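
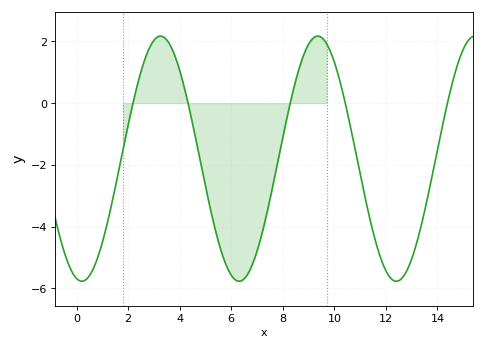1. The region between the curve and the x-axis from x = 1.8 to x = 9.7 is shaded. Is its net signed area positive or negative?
negative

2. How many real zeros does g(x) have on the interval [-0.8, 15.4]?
5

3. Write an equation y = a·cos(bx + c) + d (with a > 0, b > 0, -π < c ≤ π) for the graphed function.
y = 3.97cos(1x + 2.9) - 1.8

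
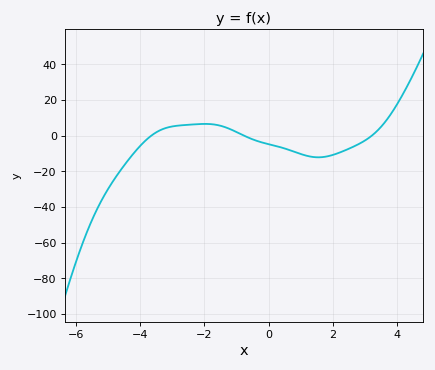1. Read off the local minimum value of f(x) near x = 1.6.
-12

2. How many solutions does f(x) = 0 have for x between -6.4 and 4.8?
3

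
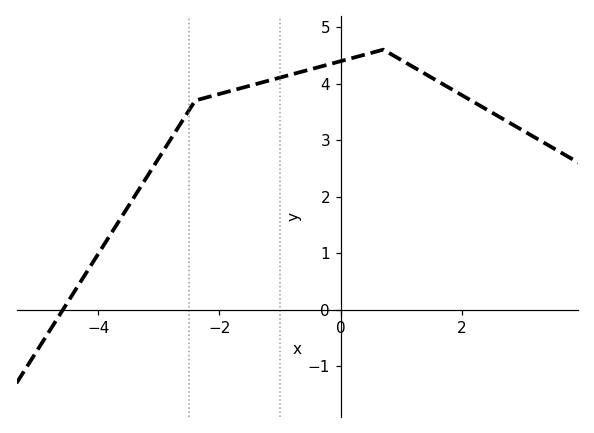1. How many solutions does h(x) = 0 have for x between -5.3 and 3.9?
1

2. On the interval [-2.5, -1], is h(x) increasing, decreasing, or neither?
increasing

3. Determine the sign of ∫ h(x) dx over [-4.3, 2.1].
positive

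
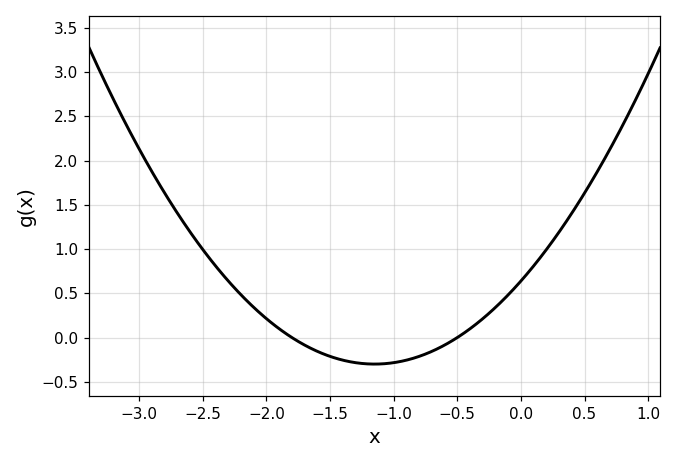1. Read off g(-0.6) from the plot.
-0.085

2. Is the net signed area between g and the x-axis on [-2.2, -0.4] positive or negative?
negative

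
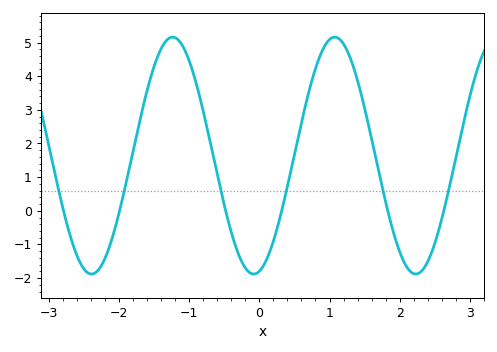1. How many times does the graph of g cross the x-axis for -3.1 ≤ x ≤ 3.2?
6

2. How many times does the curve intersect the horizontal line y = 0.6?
6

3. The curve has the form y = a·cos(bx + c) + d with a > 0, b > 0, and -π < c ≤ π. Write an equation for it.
y = 3.52cos(2.7x - 2.9) + 1.64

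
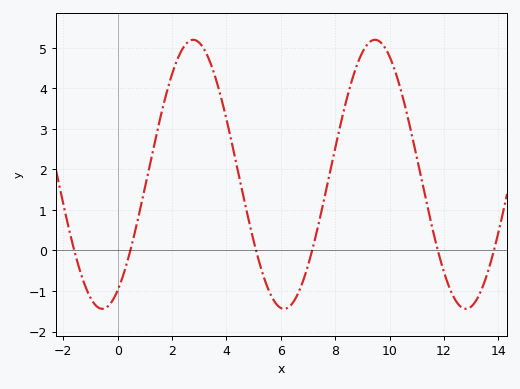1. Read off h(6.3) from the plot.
-1.39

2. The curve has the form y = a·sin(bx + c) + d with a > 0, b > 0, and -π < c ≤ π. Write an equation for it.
y = 3.32sin(0.94x - 1.04) + 1.88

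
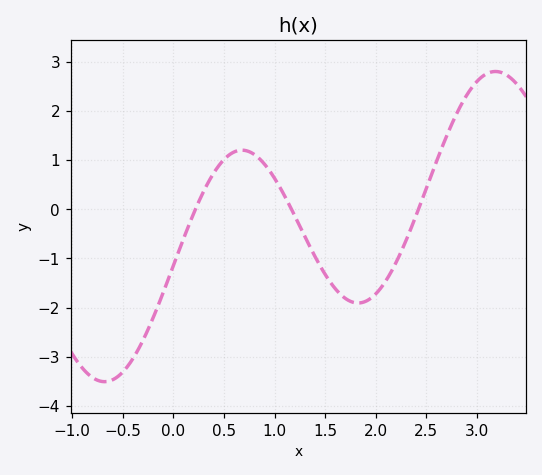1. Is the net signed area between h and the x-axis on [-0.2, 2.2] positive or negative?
negative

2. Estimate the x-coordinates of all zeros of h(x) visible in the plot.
0.2, 1.2, 2.4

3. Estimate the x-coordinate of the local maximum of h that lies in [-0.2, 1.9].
0.7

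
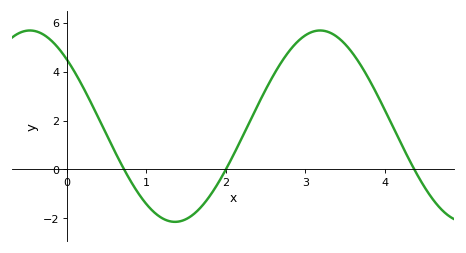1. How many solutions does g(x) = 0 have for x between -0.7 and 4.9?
3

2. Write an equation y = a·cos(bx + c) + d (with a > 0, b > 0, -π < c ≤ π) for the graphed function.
y = 3.91cos(1.7x + 0.8) + 1.77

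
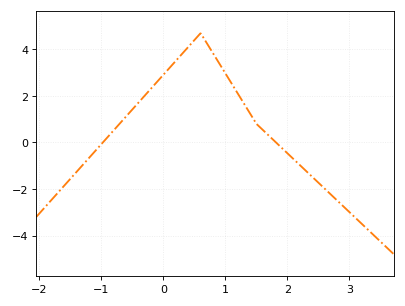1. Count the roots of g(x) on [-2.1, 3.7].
2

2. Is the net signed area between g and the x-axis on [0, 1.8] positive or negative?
positive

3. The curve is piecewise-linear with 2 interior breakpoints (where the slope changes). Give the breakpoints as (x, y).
(0.6, 4.7); (1.5, 0.8)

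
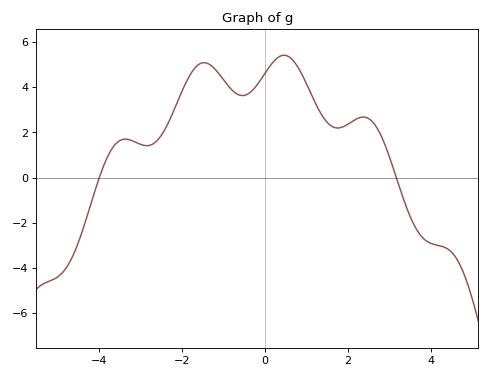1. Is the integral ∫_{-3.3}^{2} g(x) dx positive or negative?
positive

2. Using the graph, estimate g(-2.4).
2.2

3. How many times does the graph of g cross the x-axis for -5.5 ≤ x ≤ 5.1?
2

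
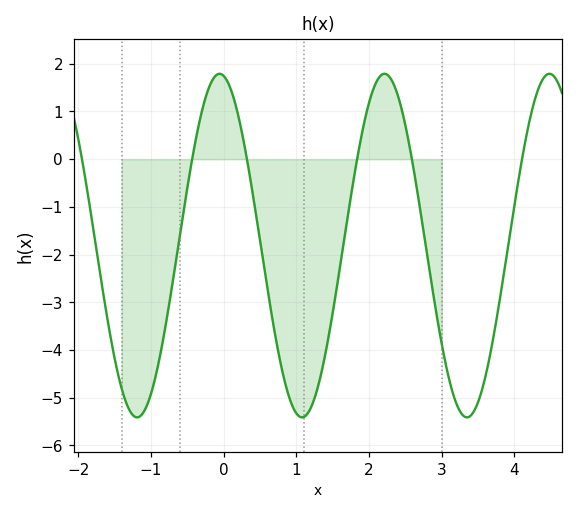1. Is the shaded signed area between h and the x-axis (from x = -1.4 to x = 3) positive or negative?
negative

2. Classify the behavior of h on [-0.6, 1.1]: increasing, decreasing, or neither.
neither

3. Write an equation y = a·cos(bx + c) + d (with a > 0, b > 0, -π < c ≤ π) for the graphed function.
y = 3.6cos(2.8x + 0.15) - 1.81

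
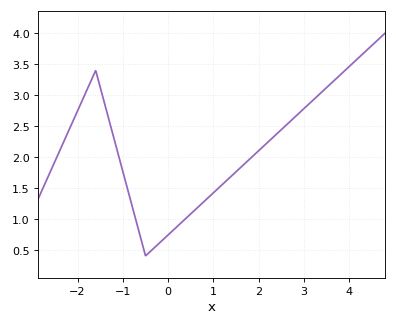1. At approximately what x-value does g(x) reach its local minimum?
-0.499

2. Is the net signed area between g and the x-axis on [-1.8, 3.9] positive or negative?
positive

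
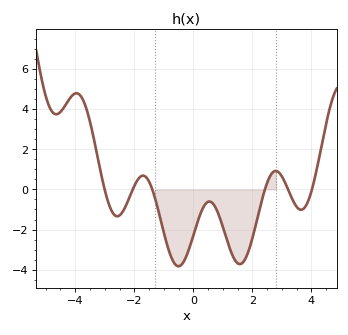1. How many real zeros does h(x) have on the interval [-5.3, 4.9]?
6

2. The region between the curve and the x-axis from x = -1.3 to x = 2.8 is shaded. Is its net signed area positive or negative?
negative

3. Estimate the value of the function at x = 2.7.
0.8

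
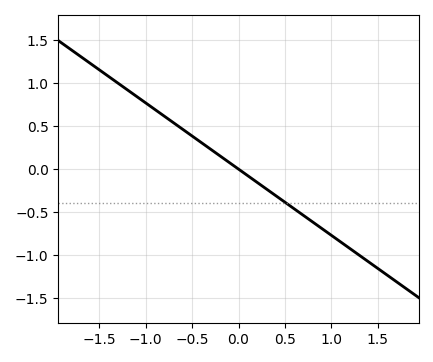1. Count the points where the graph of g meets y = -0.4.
1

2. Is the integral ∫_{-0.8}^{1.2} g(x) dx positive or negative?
negative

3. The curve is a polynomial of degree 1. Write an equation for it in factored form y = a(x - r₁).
y = -0.77(x - 0)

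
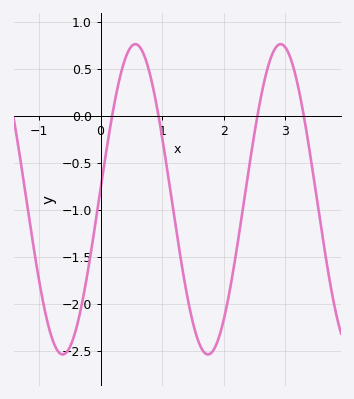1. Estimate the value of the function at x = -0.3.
-2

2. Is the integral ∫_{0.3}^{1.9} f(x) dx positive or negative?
negative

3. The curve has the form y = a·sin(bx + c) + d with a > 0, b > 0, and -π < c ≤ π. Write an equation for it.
y = 1.65sin(2.7x + 0.07) - 0.89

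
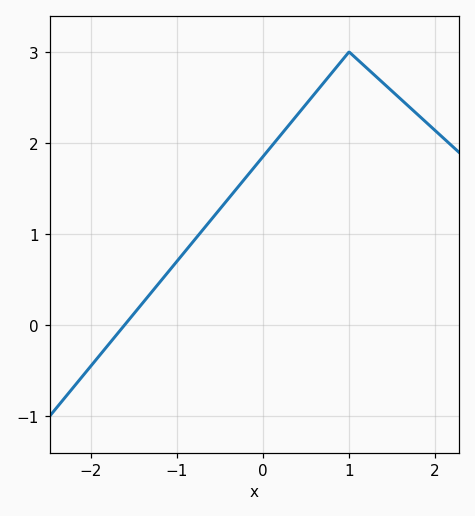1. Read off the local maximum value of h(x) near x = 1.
3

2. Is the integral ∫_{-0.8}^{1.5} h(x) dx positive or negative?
positive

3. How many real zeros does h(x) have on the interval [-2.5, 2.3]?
1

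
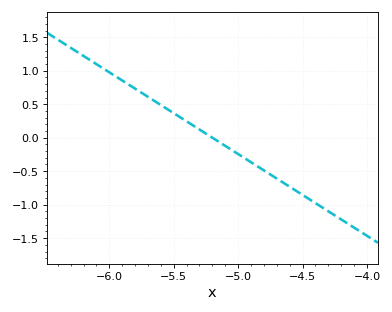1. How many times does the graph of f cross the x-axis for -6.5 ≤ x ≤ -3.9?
1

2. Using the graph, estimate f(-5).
-0.244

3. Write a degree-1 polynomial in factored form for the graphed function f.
y = -1.22(x + 5.2)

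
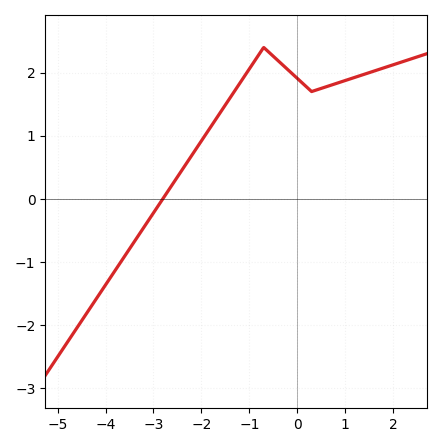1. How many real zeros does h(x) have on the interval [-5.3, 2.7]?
1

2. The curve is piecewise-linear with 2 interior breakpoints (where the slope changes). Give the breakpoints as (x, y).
(-0.7, 2.4); (0.3, 1.7)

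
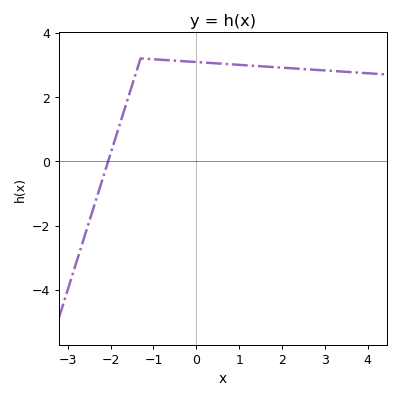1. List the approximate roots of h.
-2.05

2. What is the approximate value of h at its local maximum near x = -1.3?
3.2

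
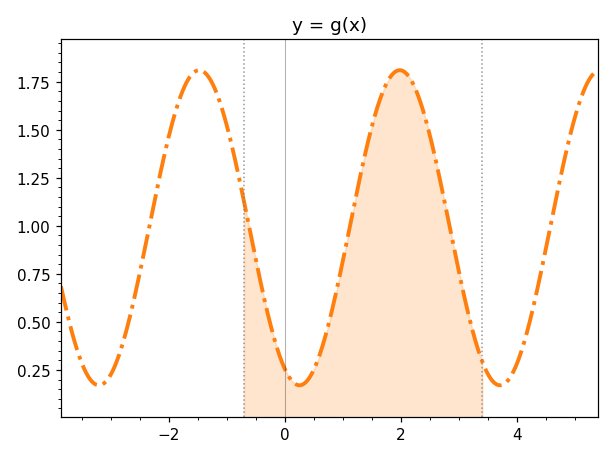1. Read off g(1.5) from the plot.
1.52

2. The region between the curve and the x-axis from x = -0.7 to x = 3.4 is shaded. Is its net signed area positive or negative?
positive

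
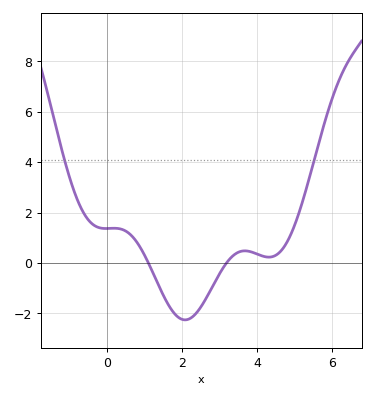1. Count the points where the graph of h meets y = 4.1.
2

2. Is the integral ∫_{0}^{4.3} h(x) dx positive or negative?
negative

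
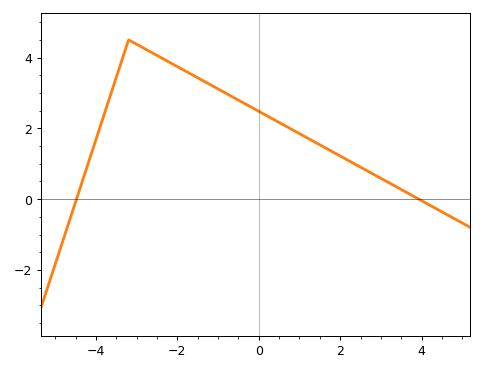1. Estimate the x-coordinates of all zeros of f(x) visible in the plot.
-4.4, 4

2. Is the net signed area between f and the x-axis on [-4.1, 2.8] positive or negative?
positive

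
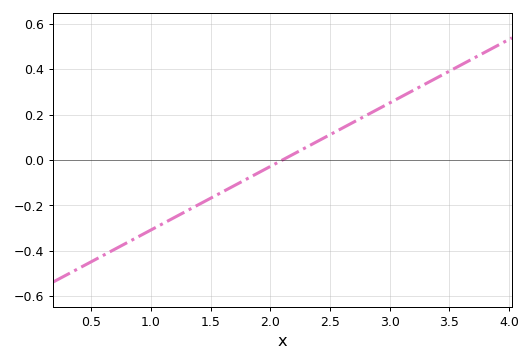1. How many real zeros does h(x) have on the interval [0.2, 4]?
1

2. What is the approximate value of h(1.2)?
-0.26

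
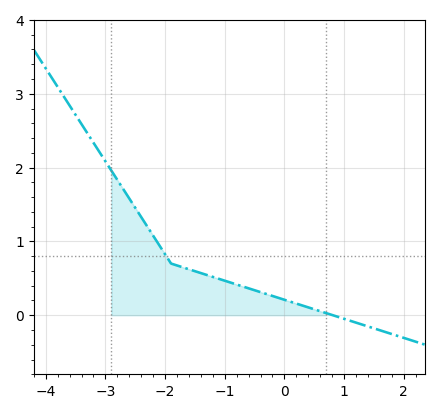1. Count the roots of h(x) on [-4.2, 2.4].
1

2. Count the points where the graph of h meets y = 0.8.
1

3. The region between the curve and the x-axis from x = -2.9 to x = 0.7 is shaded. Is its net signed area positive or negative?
positive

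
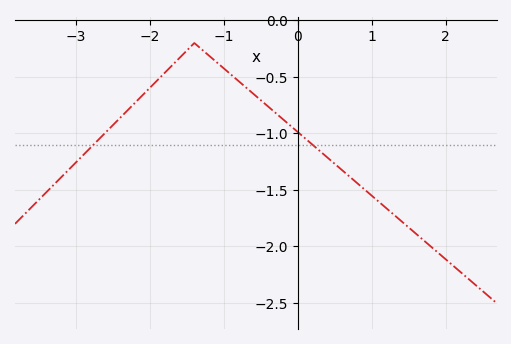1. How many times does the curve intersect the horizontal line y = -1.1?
2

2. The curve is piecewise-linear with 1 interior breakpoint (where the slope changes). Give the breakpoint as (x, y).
(-1.4, -0.2)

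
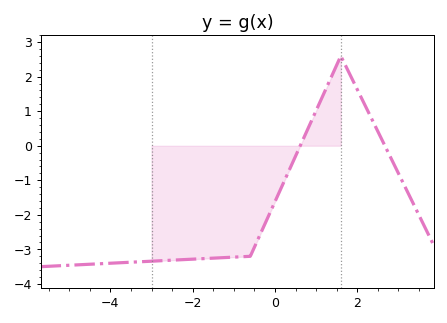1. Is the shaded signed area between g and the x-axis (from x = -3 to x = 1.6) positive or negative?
negative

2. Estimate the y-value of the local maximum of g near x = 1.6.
2.6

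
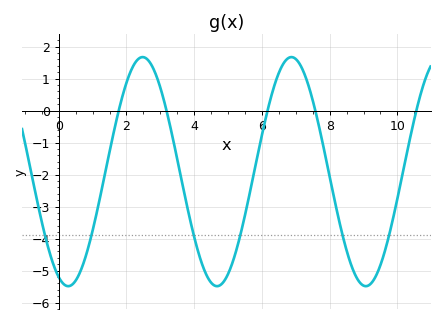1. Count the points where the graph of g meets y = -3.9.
6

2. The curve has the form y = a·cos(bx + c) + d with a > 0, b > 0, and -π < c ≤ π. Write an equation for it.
y = 3.58cos(1.4x + 2.7) - 1.91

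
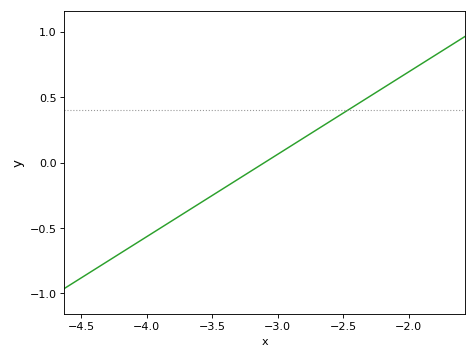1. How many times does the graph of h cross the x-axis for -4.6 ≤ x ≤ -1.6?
1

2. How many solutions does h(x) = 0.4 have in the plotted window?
1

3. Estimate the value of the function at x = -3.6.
-0.3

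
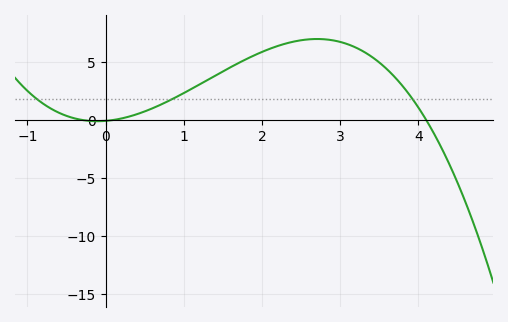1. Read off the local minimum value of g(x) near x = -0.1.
0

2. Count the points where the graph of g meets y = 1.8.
3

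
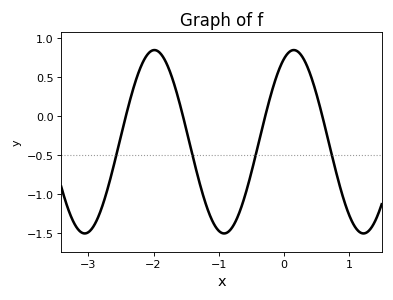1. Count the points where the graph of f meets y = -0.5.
4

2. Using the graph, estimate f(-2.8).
-1.19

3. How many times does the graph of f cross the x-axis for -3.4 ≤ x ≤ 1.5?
4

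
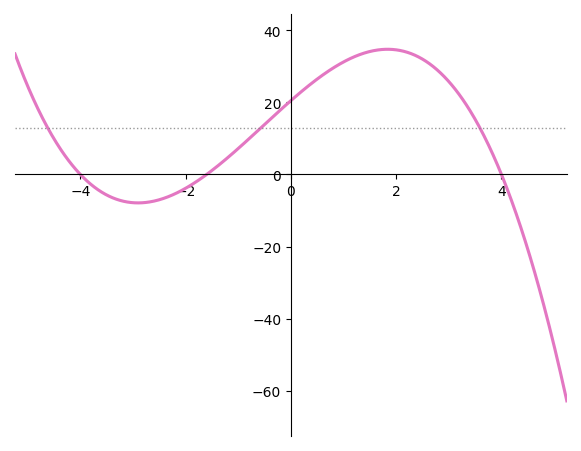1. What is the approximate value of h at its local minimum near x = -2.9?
-8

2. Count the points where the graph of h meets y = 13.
3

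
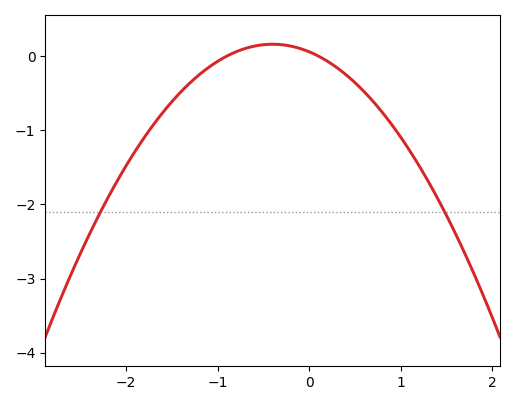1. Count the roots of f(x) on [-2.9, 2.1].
2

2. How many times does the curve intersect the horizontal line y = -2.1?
2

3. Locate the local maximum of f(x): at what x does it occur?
-0.4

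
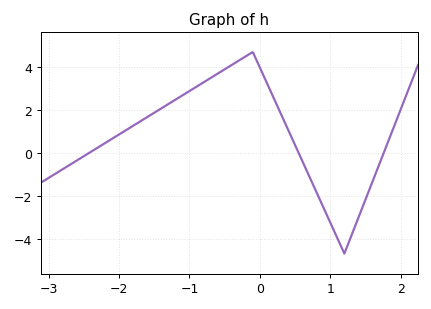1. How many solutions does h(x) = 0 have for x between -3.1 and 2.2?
3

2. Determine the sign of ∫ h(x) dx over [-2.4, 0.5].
positive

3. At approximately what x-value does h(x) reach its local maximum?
-0.1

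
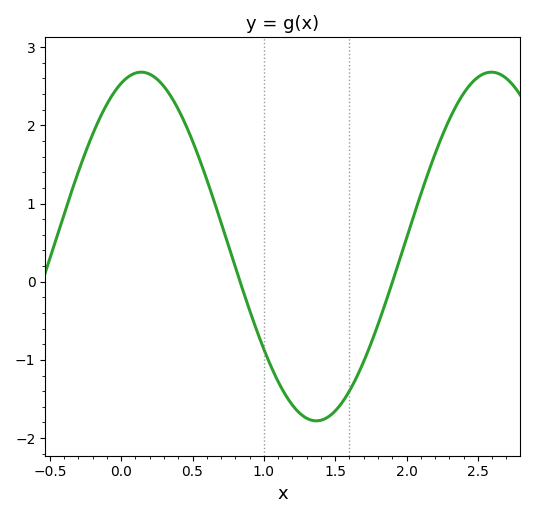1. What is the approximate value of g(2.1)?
1.12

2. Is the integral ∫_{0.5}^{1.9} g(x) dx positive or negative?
negative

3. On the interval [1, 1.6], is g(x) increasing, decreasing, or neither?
neither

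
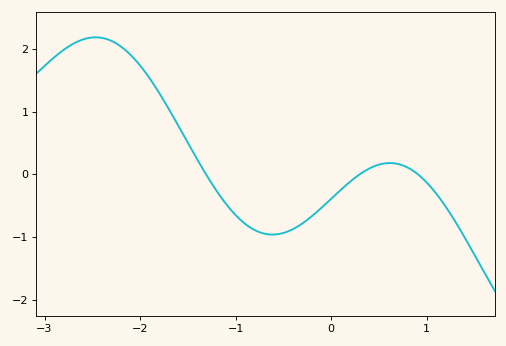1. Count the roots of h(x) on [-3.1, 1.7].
3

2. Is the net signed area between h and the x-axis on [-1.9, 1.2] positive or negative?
negative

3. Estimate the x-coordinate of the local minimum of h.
-0.6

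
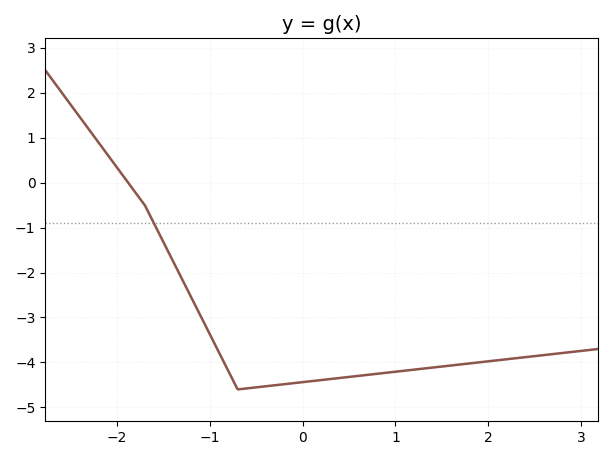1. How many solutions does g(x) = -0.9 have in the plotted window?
1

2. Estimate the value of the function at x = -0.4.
-4.53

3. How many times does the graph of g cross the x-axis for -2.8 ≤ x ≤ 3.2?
1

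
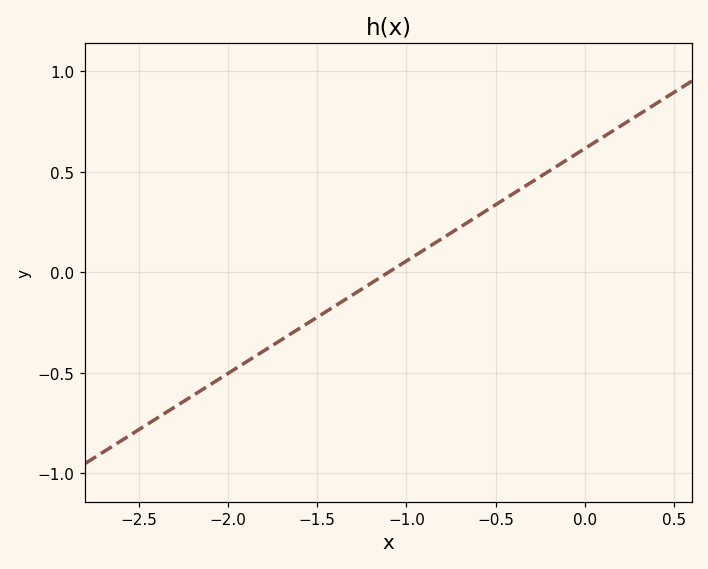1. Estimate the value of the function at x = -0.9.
0.112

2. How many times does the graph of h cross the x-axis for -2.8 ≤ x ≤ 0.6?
1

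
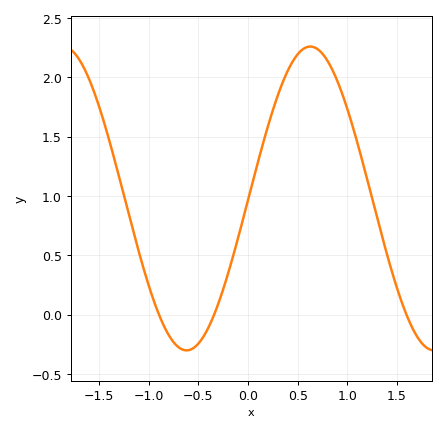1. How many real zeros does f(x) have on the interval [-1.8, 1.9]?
3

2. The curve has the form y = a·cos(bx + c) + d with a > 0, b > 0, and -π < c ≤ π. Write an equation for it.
y = 1.28cos(2.5x - 1.6) + 0.98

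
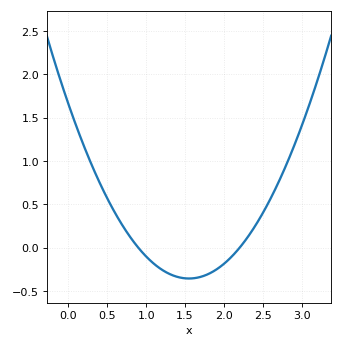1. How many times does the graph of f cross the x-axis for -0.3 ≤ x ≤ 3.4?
2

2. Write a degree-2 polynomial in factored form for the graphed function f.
y = 0.84(x - 0.9)(x - 2.2)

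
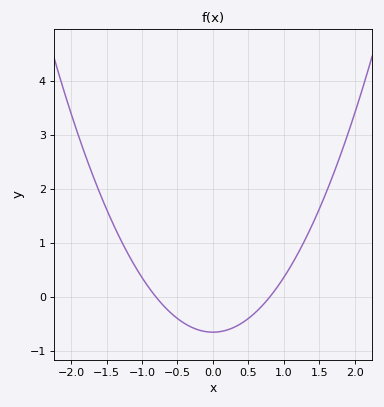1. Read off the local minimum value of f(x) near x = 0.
-0.646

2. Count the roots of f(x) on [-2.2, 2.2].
2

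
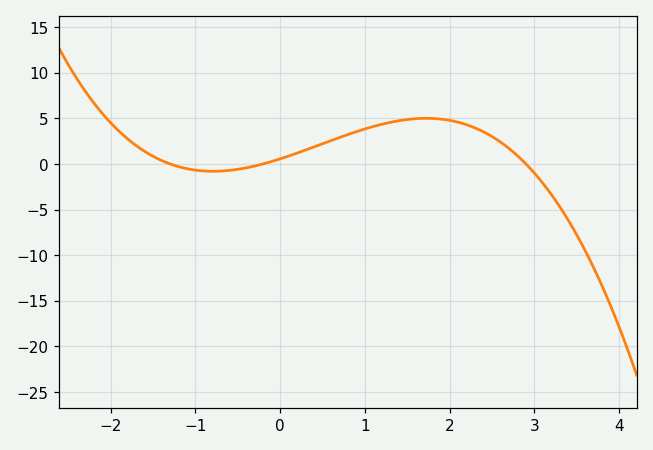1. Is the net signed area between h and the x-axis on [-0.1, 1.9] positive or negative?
positive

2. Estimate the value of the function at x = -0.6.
-0.5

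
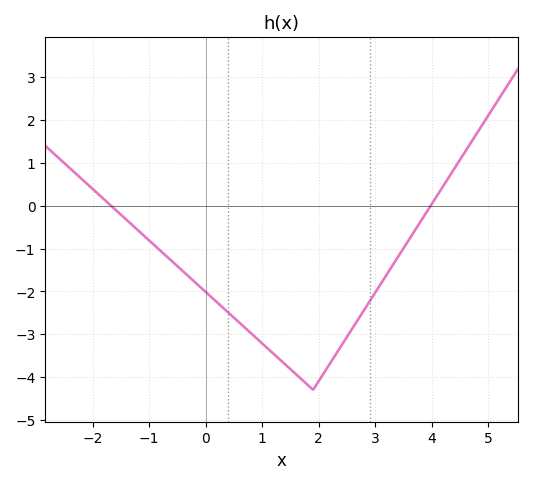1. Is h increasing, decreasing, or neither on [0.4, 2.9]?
neither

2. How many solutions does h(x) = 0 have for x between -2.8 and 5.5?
2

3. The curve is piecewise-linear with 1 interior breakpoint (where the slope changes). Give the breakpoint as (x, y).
(1.9, -4.3)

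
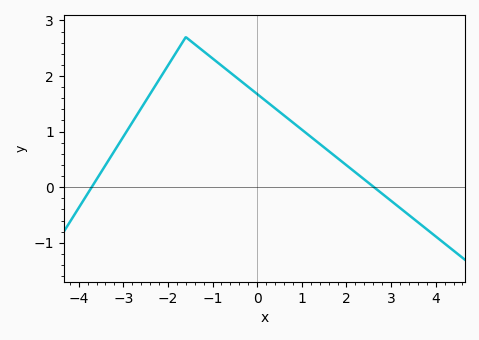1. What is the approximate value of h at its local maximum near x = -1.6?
2.7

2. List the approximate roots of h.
-3.8, 2.6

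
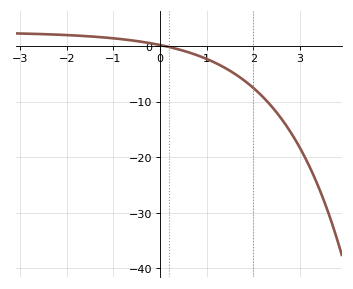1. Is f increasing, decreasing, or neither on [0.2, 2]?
decreasing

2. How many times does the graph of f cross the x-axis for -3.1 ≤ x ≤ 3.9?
1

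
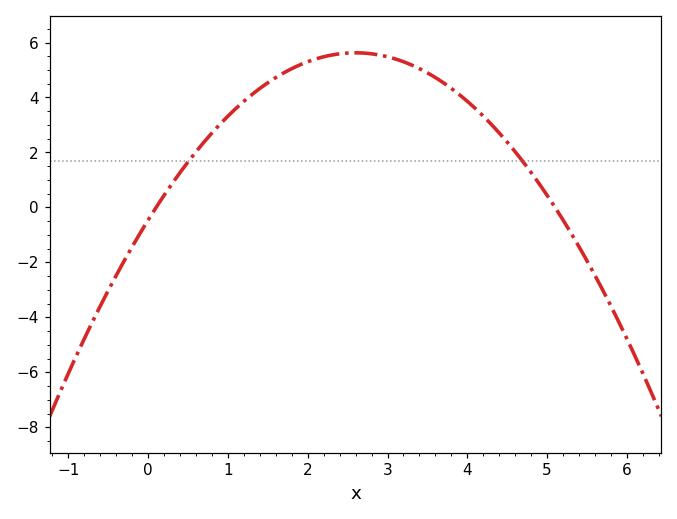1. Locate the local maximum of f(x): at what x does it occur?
2.6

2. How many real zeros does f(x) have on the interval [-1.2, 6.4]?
2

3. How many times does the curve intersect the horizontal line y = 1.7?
2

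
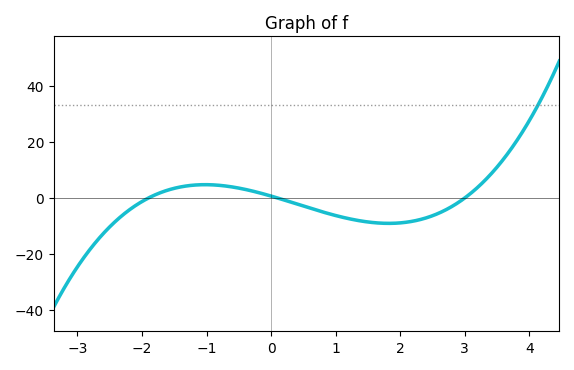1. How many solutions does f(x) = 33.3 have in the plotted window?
1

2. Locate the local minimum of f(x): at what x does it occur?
1.82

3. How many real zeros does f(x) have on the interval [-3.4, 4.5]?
3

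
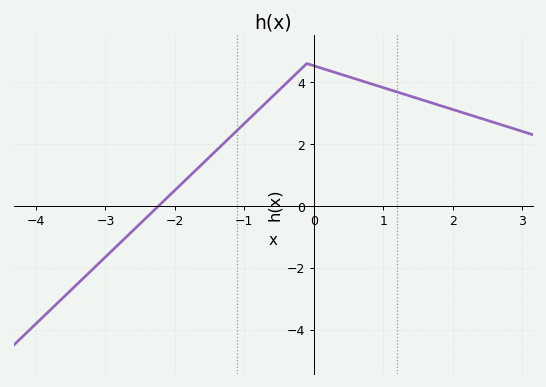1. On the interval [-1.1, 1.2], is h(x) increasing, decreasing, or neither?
neither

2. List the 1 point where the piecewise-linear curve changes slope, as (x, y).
(-0.1, 4.6)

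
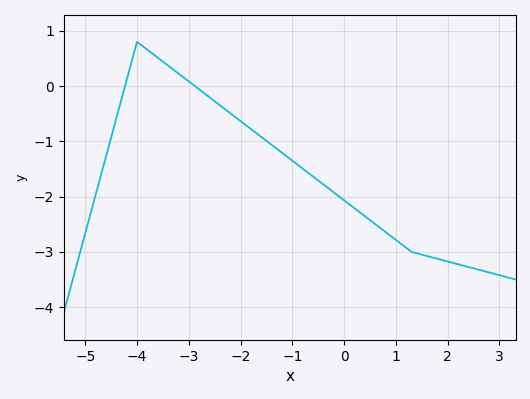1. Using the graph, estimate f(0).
-2.1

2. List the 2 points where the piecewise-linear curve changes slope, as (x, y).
(-4, 0.8); (1.3, -3)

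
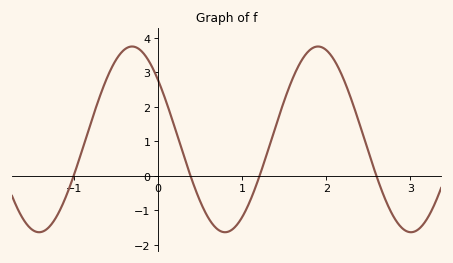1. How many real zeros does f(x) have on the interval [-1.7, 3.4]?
4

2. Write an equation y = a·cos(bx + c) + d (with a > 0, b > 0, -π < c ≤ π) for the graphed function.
y = 2.69cos(2.8x + 0.88) + 1.06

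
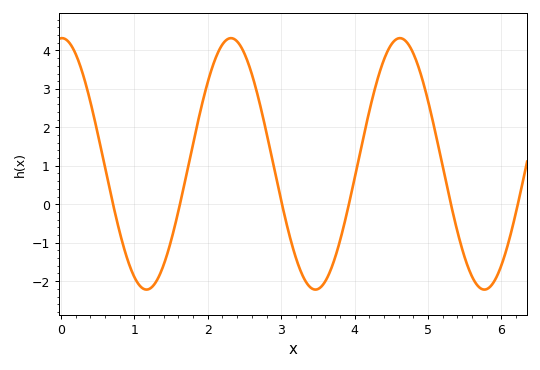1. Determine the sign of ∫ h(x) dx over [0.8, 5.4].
positive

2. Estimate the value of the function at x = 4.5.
4.2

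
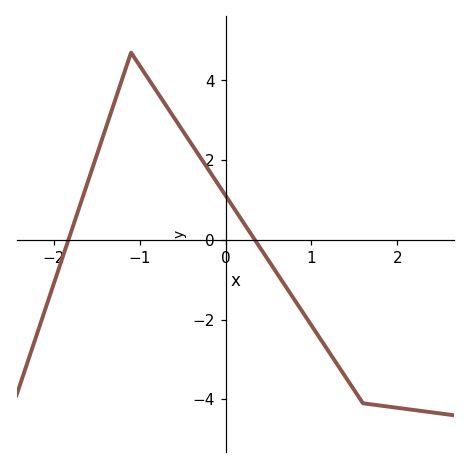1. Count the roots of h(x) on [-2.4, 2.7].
2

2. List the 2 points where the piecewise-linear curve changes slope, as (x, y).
(-1.1, 4.7); (1.6, -4.1)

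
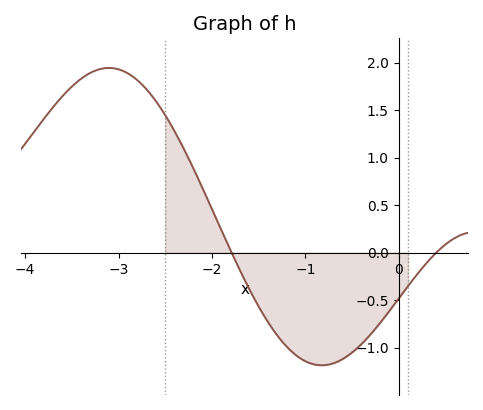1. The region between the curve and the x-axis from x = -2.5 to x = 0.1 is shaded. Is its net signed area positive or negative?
negative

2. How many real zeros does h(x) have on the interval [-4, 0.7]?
2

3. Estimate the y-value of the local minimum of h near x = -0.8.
-1.19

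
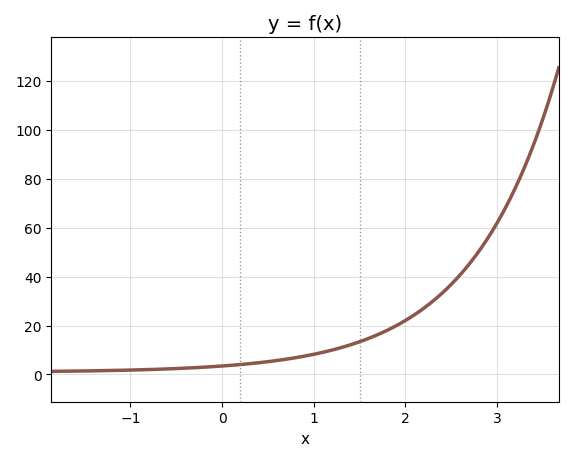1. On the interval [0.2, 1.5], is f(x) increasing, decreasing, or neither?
increasing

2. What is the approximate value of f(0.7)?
6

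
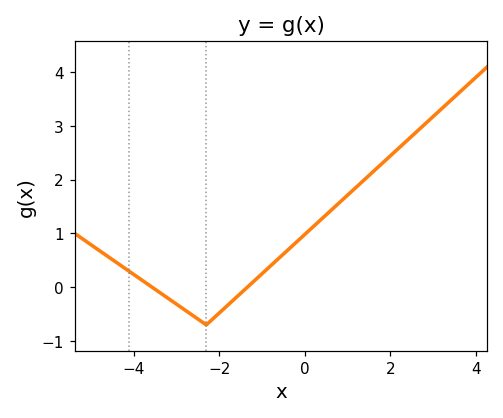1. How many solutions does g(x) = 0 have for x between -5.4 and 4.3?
2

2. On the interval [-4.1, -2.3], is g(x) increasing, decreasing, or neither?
decreasing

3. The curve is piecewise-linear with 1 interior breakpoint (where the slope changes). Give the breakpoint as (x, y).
(-2.3, -0.7)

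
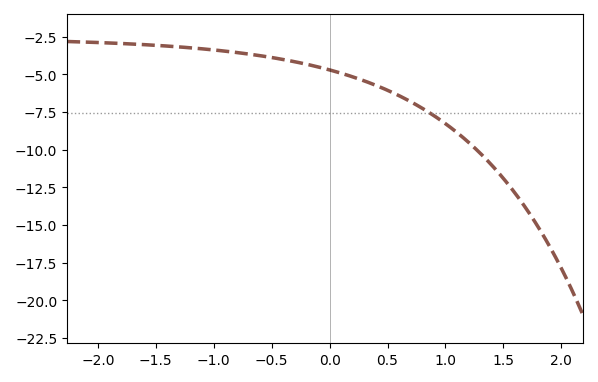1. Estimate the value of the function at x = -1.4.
-3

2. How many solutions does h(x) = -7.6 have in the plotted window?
1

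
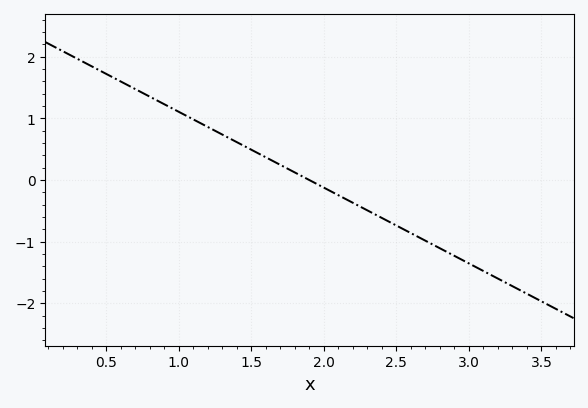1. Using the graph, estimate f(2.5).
-0.7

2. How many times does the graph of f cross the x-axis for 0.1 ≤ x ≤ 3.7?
1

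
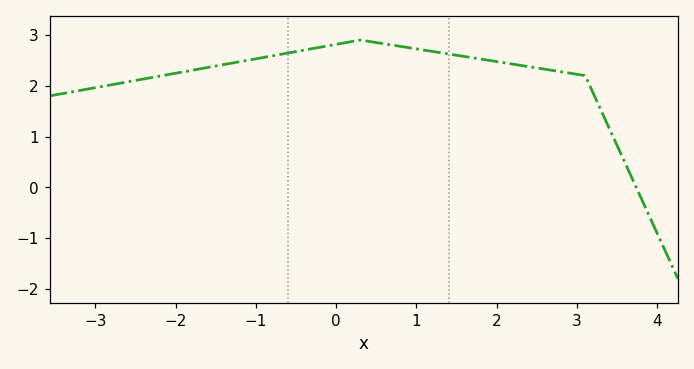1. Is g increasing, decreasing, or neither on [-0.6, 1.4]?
neither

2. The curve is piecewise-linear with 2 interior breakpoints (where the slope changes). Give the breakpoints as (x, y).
(0.3, 2.9); (3.1, 2.2)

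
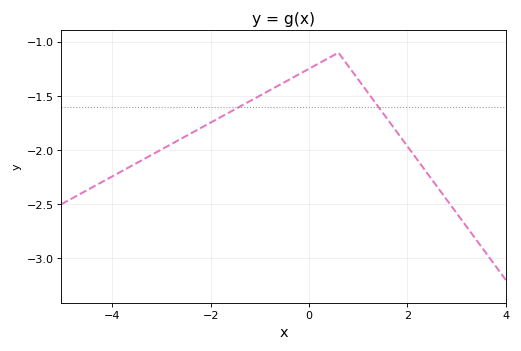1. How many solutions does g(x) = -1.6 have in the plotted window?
2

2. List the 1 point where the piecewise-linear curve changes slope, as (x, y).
(0.6, -1.1)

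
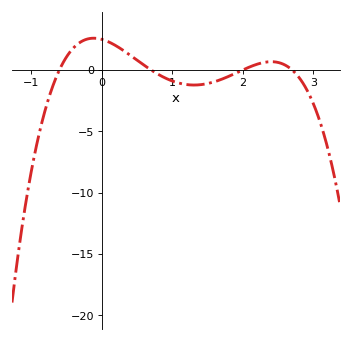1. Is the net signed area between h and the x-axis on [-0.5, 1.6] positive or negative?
positive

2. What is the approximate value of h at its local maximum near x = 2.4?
0.673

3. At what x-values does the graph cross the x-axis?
-0.6, 0.7, 2, 2.7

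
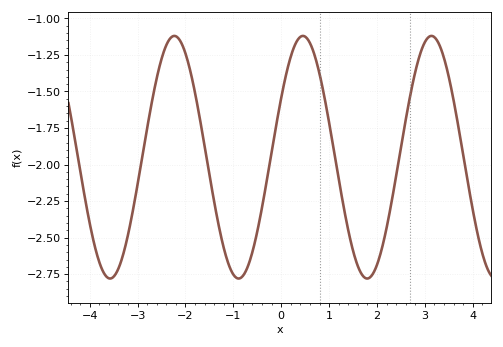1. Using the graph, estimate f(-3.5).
-2.76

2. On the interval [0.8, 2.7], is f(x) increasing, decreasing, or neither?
neither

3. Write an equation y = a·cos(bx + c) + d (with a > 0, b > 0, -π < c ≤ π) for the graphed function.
y = 0.83cos(2.3x - 1.1) - 1.95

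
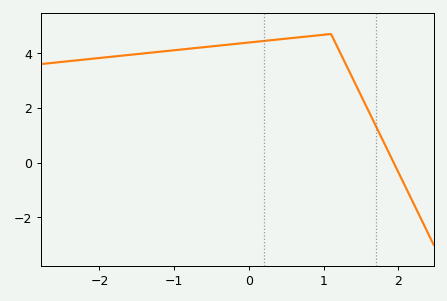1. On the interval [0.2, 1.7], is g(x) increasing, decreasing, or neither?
neither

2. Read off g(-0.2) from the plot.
4.33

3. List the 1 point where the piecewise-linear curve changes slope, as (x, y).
(1.1, 4.7)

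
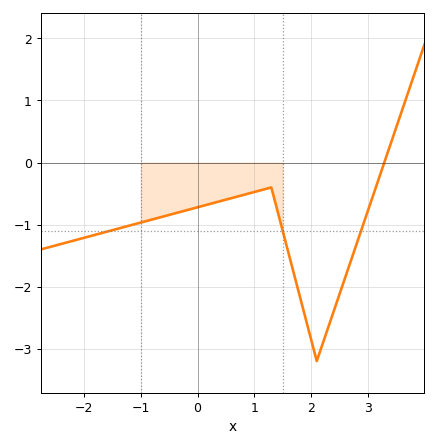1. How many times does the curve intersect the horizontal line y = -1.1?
3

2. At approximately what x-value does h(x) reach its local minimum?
2.1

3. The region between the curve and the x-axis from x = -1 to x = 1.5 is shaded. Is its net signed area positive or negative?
negative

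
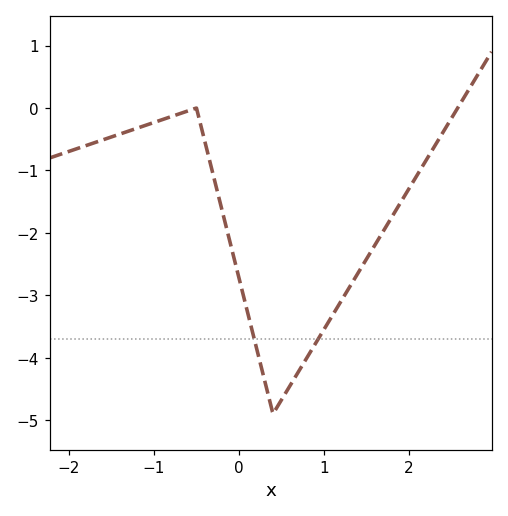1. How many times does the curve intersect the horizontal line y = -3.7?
2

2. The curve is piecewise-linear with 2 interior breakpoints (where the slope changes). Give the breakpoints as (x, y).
(-0.5, 0); (0.4, -4.9)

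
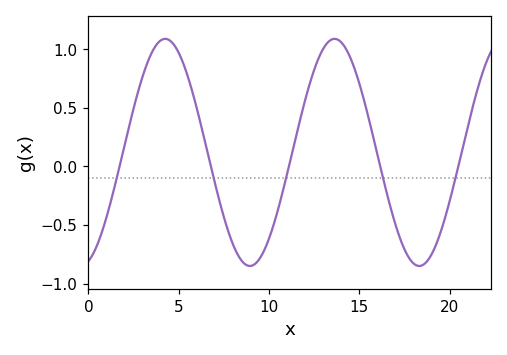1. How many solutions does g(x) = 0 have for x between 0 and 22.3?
5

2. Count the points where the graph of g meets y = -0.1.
5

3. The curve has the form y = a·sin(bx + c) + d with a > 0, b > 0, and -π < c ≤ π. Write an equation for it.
y = 0.97sin(0.67x - 1.3) + 0.12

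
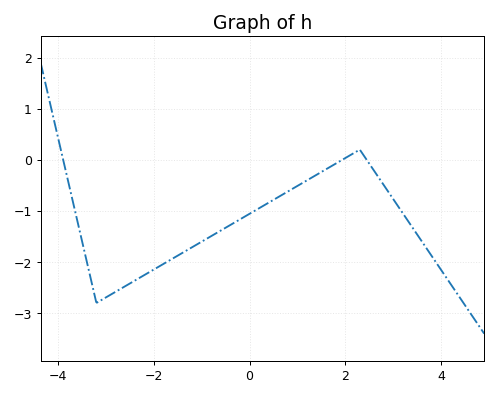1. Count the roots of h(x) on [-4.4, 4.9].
3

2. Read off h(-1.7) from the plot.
-1.98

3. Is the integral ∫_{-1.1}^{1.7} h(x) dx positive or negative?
negative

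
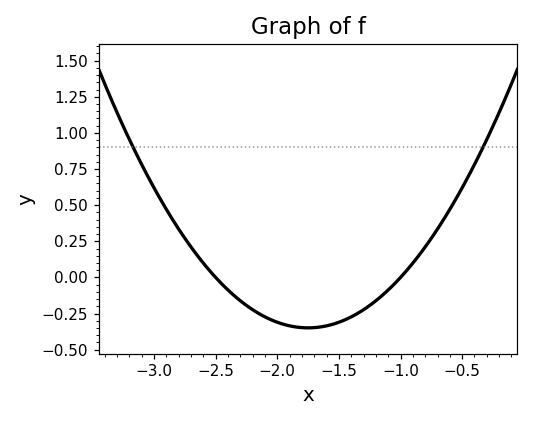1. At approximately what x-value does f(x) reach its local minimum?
-1.75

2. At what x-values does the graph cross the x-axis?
-2.5, -1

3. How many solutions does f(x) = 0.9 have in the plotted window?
2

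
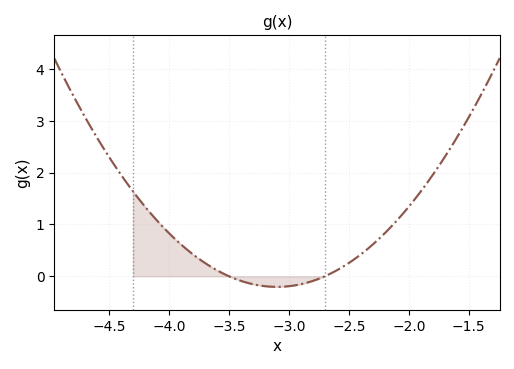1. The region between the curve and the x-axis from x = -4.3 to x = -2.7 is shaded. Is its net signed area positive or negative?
positive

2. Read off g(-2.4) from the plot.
0.4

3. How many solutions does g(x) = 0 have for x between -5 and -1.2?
2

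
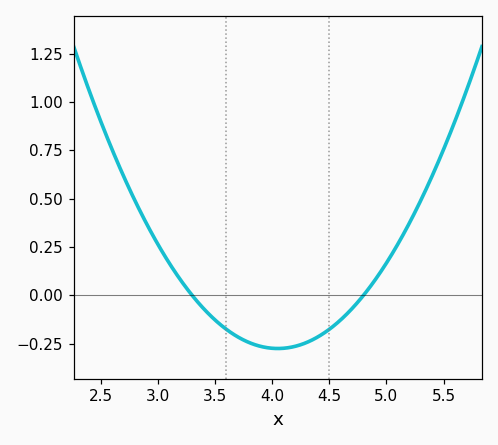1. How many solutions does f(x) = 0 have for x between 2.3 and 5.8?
2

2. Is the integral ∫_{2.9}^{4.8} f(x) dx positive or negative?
negative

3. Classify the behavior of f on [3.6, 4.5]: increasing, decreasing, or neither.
neither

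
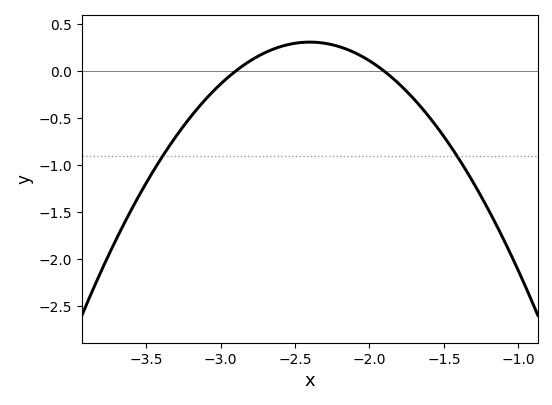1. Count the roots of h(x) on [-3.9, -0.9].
2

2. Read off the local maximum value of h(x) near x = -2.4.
0.3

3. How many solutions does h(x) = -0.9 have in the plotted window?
2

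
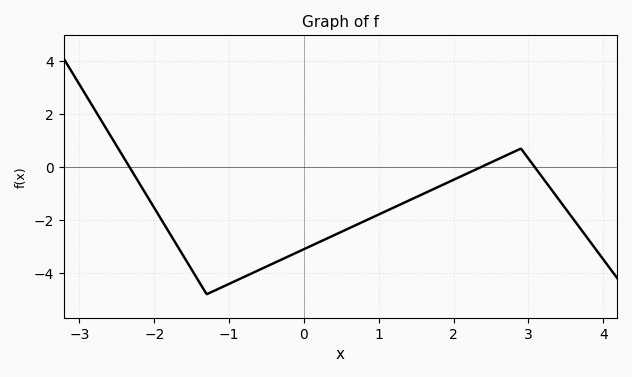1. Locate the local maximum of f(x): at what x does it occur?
2.9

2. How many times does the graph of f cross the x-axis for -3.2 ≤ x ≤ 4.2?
3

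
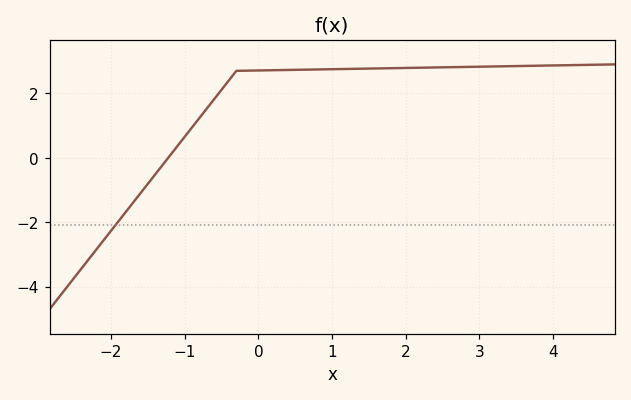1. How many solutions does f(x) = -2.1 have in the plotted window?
1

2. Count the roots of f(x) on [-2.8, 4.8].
1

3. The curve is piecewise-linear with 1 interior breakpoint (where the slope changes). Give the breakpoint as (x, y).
(-0.3, 2.7)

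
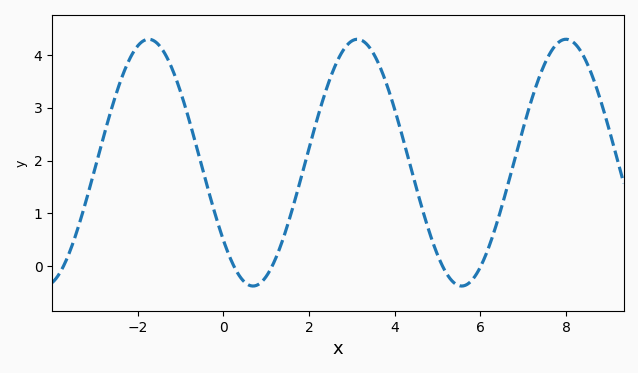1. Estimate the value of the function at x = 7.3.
3.4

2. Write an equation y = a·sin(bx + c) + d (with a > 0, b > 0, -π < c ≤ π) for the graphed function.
y = 2.33sin(1.3x - 2.5) + 1.96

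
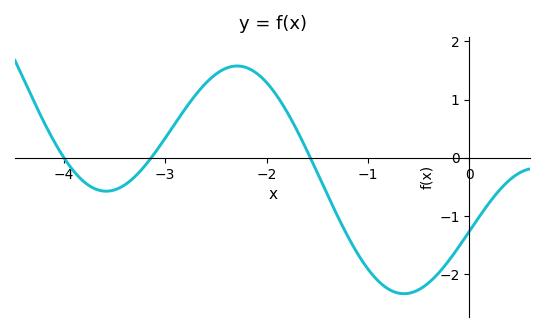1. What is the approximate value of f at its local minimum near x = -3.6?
-0.6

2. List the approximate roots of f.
-4, -3.1, -1.6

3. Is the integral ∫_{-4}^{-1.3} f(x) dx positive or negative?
positive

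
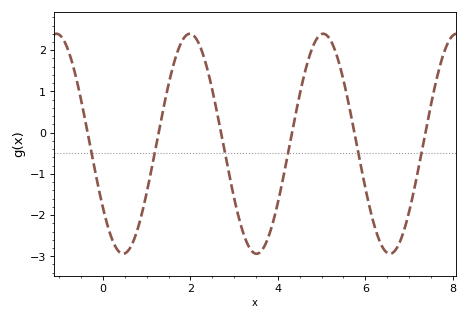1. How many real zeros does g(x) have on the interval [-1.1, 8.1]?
6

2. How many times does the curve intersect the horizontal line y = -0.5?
6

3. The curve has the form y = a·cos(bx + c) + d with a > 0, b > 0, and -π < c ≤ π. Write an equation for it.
y = 2.67cos(2.06x + 2.19) - 0.27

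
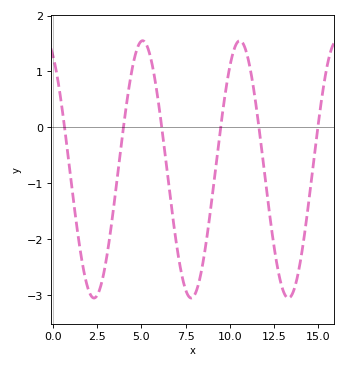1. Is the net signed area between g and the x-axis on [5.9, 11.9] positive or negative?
negative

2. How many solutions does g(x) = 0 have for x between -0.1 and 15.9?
6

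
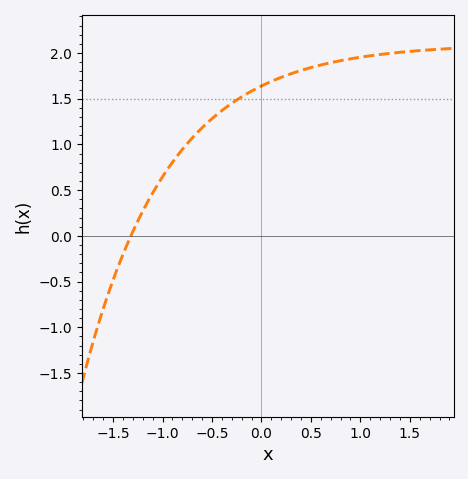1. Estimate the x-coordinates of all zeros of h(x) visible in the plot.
-1.3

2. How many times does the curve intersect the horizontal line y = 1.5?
1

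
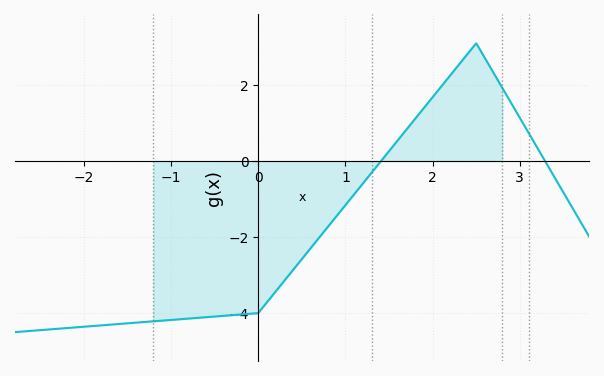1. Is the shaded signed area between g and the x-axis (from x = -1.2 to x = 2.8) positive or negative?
negative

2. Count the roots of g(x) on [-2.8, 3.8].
2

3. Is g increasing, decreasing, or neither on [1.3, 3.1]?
neither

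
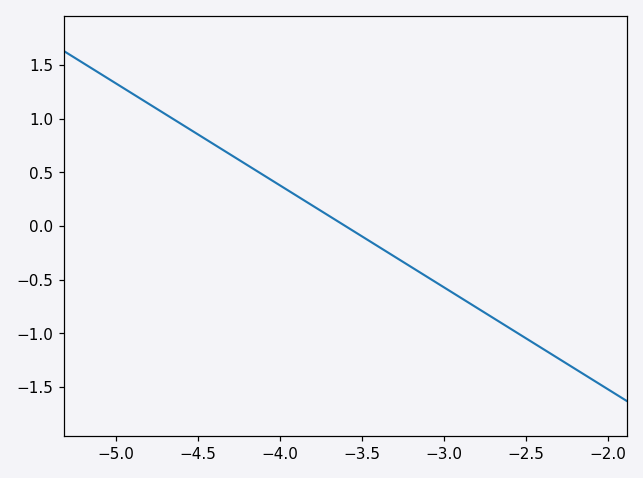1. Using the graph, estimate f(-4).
0.38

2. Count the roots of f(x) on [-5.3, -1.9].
1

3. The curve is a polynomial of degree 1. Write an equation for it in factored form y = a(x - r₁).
y = -0.95(x + 3.6)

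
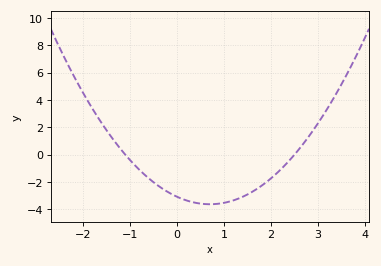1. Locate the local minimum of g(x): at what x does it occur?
0.7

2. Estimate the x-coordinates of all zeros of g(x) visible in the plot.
-1.1, 2.5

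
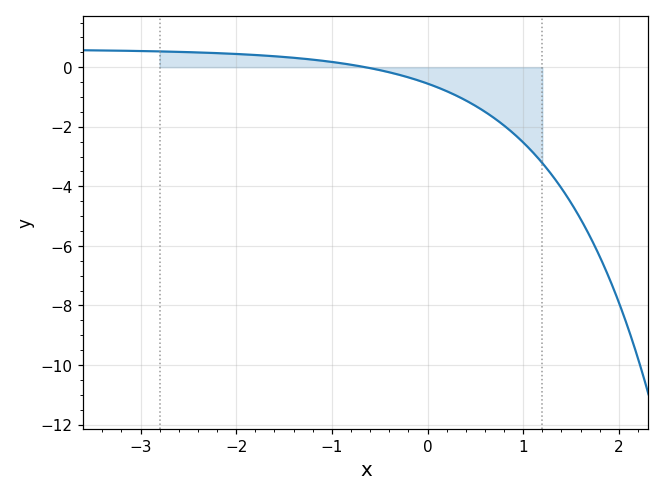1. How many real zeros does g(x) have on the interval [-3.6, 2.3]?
1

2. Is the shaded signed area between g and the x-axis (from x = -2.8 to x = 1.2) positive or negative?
negative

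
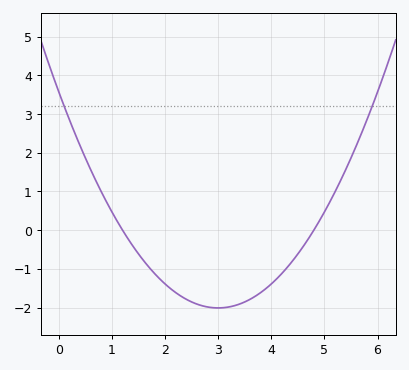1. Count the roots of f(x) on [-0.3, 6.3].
2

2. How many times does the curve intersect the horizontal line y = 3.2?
2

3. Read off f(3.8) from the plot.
-1.6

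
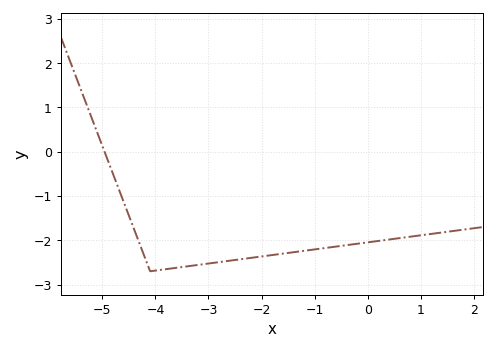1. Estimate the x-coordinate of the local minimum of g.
-4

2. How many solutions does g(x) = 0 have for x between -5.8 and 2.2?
1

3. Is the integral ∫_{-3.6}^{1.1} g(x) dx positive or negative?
negative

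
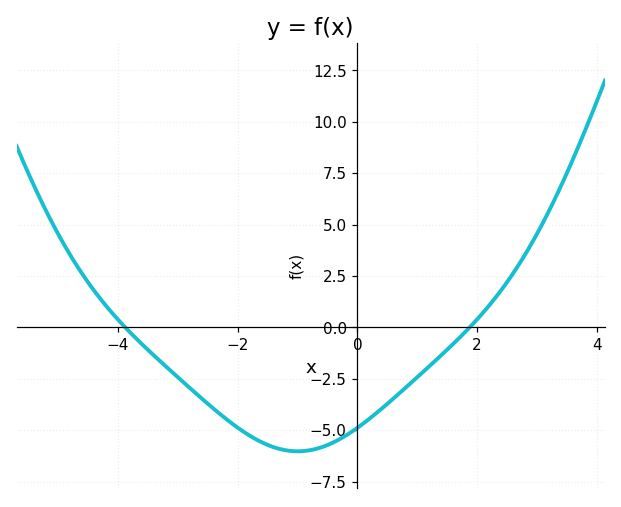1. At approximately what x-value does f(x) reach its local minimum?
-0.996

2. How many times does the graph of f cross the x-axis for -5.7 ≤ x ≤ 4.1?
2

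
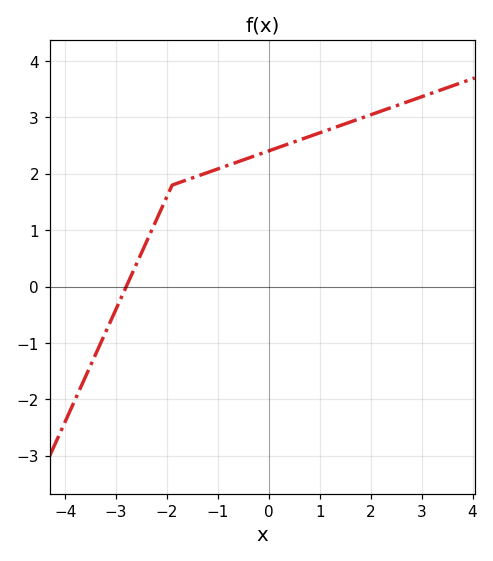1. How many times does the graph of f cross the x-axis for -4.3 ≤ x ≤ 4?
1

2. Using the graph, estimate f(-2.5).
0.602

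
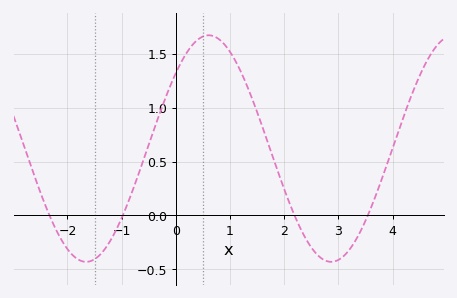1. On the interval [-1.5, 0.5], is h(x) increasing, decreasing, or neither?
increasing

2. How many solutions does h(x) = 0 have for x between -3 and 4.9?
4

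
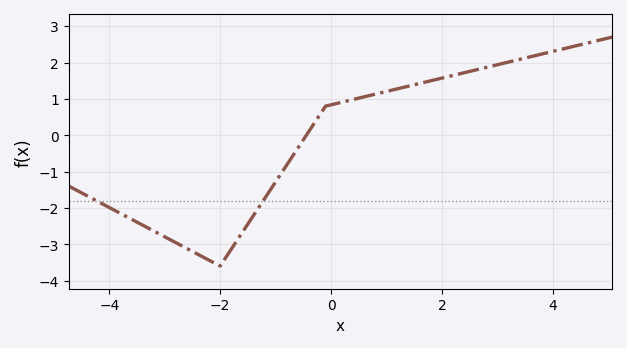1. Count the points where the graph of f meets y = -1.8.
2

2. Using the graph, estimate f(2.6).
1.8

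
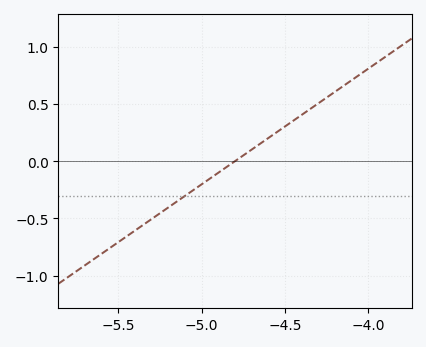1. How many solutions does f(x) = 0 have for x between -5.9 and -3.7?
1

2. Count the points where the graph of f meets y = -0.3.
1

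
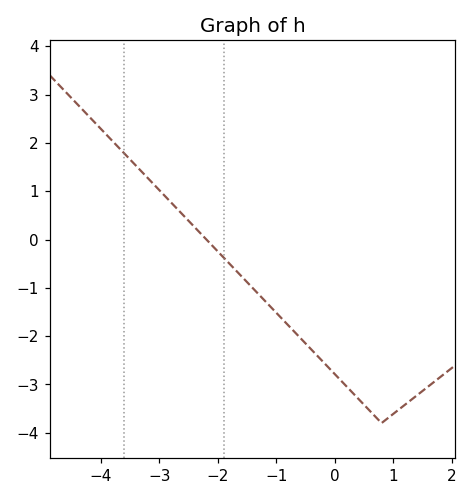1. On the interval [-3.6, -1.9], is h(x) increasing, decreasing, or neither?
decreasing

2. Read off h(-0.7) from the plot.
-1.9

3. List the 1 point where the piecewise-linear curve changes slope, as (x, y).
(0.8, -3.8)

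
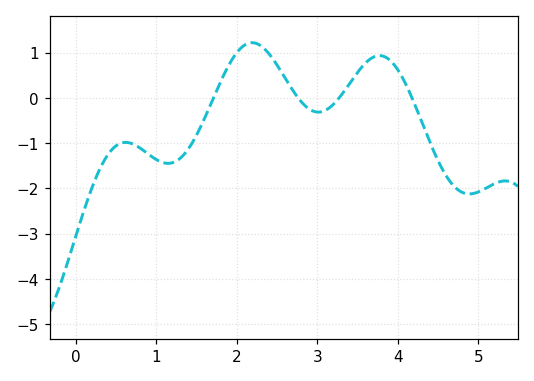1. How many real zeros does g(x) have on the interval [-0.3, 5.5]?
4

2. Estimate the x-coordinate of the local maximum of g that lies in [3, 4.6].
3.77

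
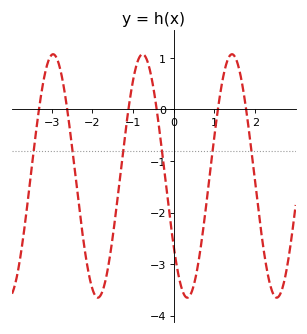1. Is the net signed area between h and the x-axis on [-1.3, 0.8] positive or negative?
negative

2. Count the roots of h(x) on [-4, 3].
6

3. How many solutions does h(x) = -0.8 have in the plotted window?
6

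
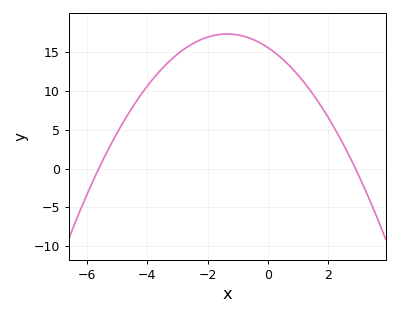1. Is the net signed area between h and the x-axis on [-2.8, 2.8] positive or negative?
positive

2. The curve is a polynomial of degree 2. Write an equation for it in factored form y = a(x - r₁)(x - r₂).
y = -0.96(x + 5.6)(x - 2.9)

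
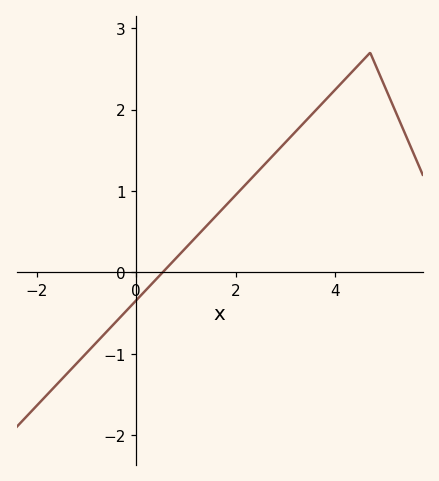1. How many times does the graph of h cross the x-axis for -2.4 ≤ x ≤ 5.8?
1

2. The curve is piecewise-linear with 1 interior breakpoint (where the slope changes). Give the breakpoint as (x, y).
(4.7, 2.7)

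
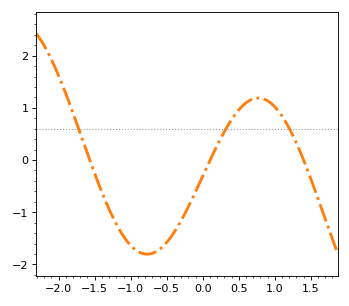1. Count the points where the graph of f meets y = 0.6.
3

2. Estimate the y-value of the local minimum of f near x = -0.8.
-1.8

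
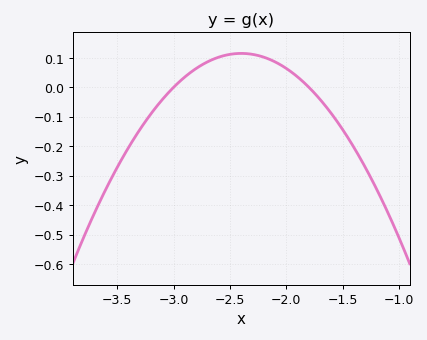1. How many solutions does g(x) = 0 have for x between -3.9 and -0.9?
2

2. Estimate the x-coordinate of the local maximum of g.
-2.4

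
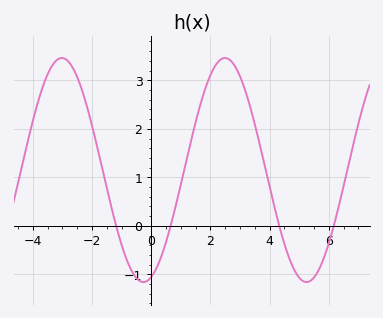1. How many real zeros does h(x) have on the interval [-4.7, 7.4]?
4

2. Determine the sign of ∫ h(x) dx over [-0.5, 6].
positive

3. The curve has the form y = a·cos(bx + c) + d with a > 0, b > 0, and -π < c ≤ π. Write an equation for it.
y = 2.31cos(1.14x - 2.84) + 1.15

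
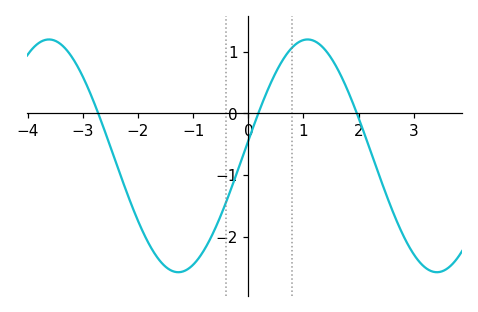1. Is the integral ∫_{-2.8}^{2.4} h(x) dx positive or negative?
negative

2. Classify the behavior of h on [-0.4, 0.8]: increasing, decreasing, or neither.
increasing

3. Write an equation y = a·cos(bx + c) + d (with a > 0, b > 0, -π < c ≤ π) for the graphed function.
y = 1.89cos(1.34x - 1.44) - 0.69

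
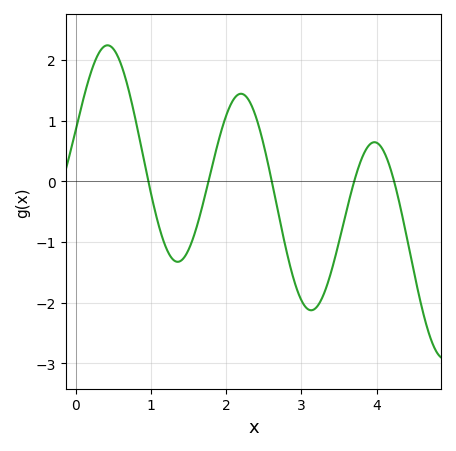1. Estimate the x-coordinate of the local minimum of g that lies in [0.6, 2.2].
1.35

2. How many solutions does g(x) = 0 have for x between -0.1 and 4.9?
5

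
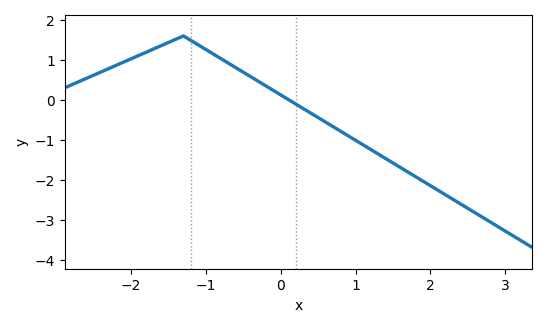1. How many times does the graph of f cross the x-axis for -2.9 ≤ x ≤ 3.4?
1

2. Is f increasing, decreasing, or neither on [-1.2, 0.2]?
decreasing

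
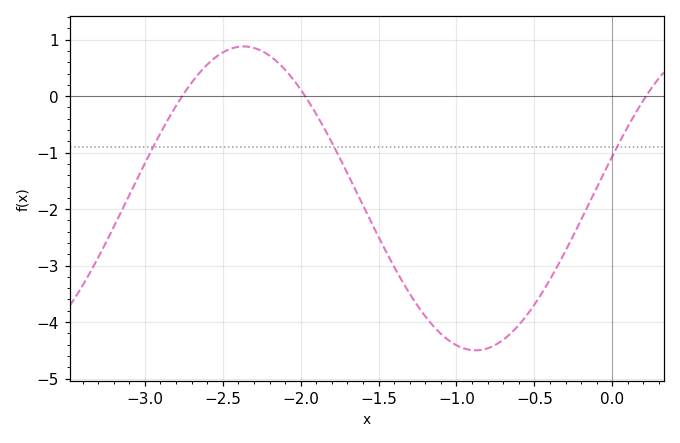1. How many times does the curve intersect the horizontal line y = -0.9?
3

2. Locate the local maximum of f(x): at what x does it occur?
-2.37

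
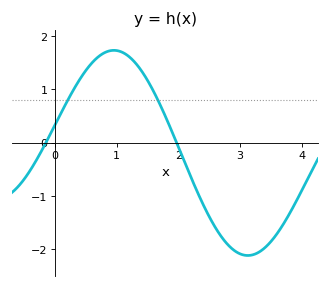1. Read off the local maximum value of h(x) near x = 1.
1.73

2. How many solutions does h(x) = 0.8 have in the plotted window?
2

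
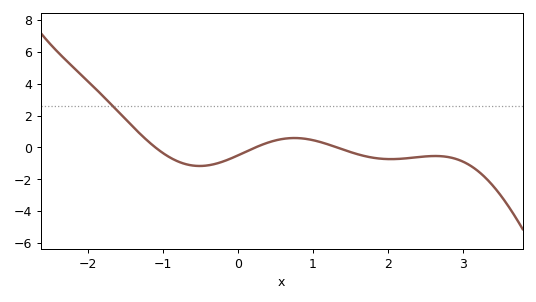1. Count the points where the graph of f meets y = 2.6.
1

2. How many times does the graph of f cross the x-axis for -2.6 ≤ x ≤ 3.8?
3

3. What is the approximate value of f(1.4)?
-0.125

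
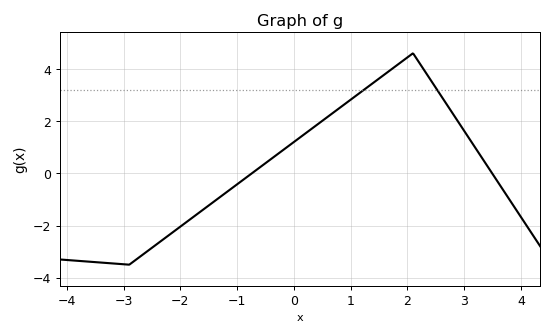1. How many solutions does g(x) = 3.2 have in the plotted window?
2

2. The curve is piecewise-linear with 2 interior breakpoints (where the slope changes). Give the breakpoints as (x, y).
(-2.9, -3.5); (2.1, 4.6)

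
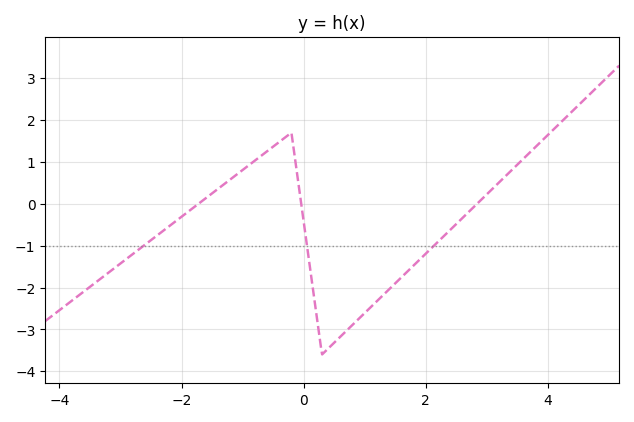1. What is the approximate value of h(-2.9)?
-1.3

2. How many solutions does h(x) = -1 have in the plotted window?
3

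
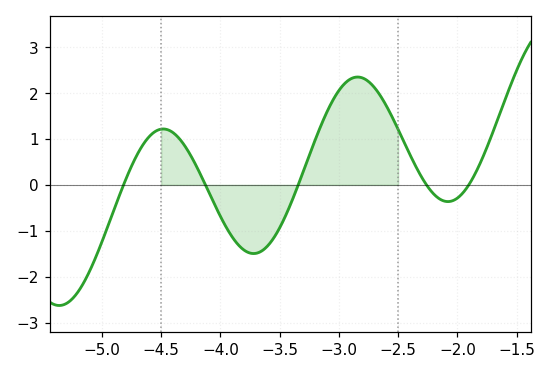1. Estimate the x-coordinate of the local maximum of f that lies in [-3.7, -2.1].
-2.8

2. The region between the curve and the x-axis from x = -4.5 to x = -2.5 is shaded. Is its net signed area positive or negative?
positive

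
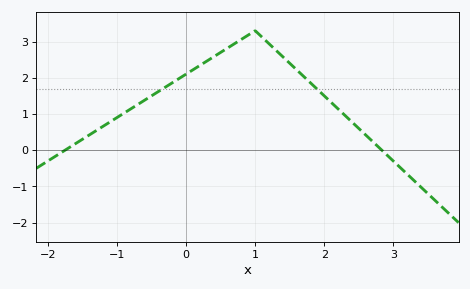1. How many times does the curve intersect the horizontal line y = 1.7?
2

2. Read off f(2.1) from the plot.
1.32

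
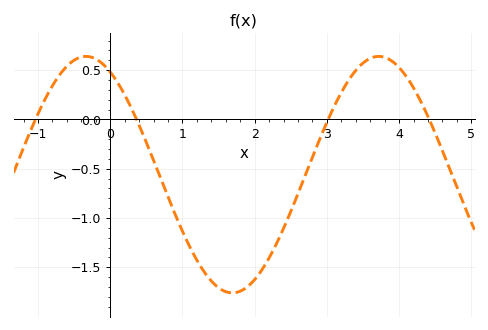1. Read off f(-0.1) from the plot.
0.55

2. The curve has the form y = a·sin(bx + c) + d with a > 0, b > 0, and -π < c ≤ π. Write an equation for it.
y = 1.2sin(1.6x + 2.1) - 0.56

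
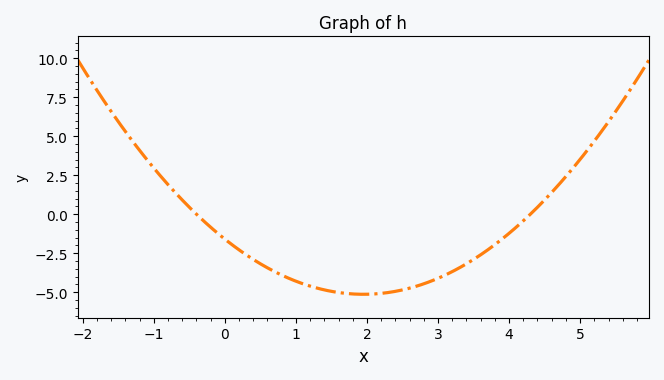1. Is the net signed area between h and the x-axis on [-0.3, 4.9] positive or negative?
negative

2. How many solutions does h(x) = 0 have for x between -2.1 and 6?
2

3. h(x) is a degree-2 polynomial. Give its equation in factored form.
y = 0.93(x + 0.4)(x - 4.3)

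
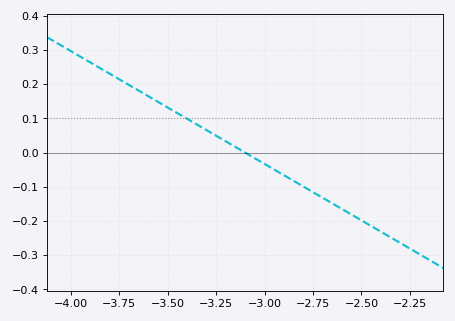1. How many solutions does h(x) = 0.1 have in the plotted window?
1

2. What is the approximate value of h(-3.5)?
0.13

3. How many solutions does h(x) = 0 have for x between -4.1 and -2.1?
1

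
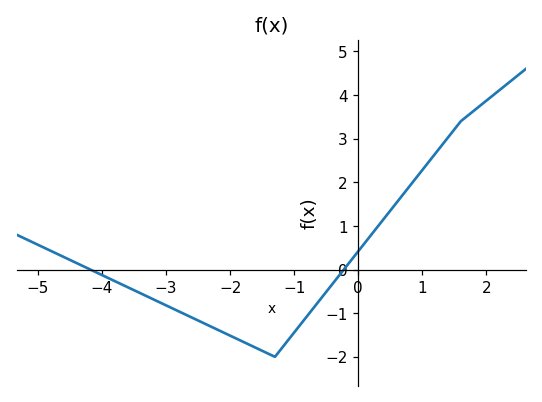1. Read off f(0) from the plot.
0.4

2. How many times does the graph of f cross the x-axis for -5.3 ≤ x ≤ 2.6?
2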